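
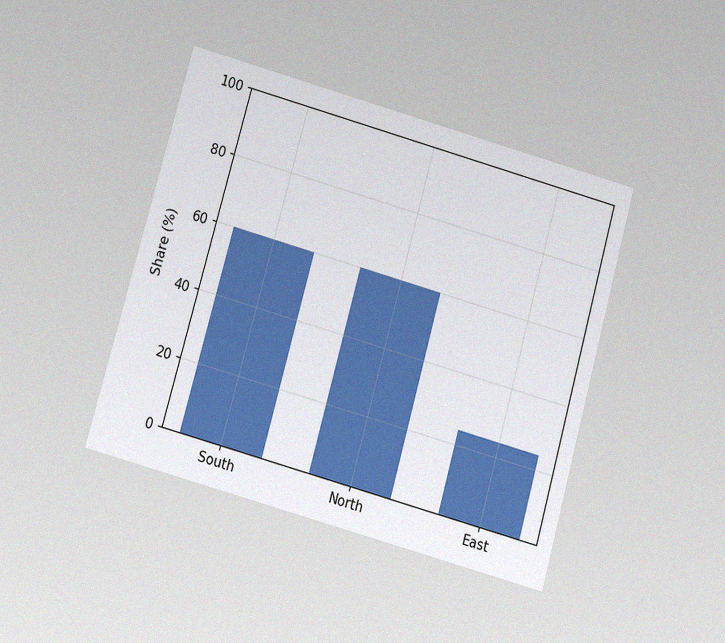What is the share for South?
60%

The chart is tilted about 16° clockwise and viewed at a slight angle, with some photo noise. Reading along the chart's y-axis, the South bar reaches 60%.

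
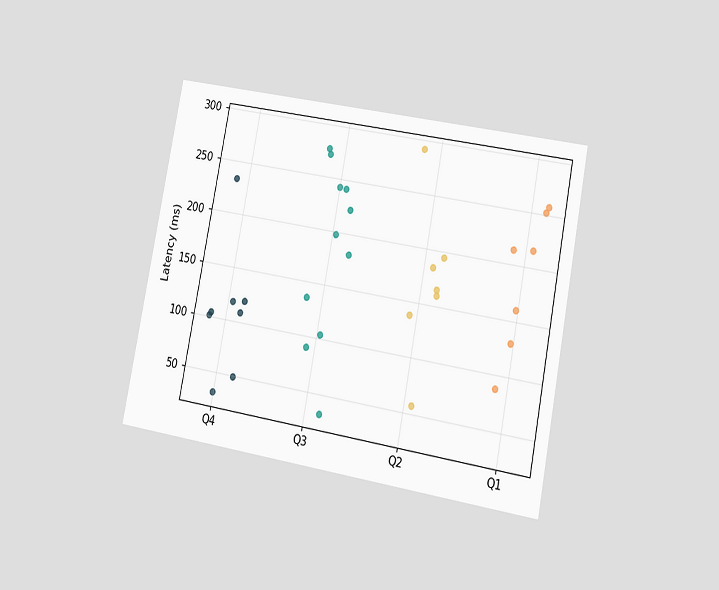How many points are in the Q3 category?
The chart is tilted about 11° clockwise and viewed at a slight angle. Counting the markers in the Q3 column gives 11.

11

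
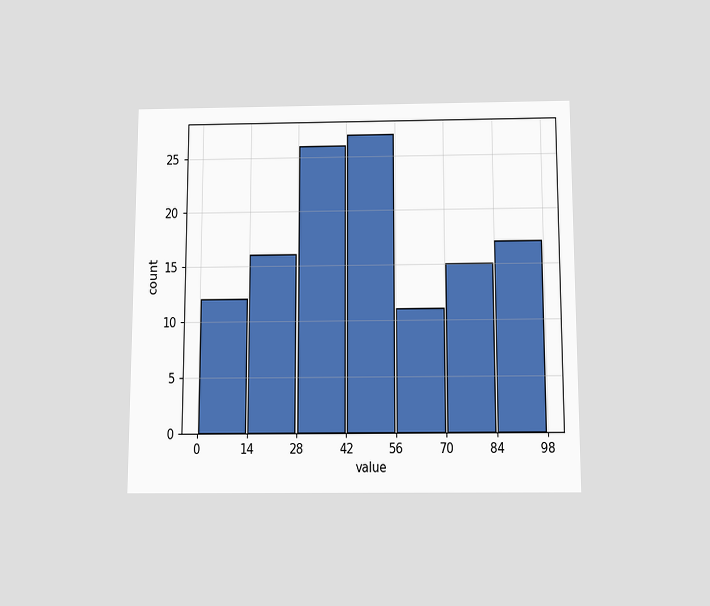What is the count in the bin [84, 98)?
17

The chart is viewed slightly from below. The [84, 98) bin has height 17.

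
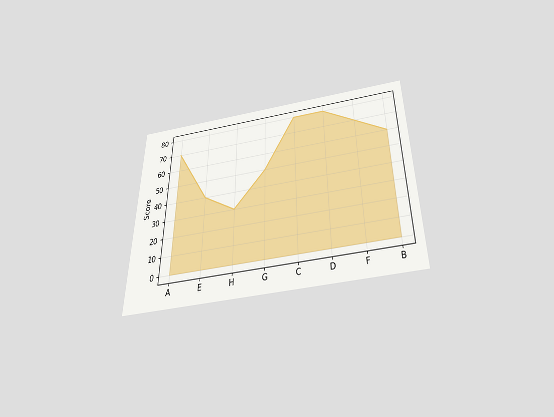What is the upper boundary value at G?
50

The chart is viewed slightly from below. At G the upper boundary is at 50.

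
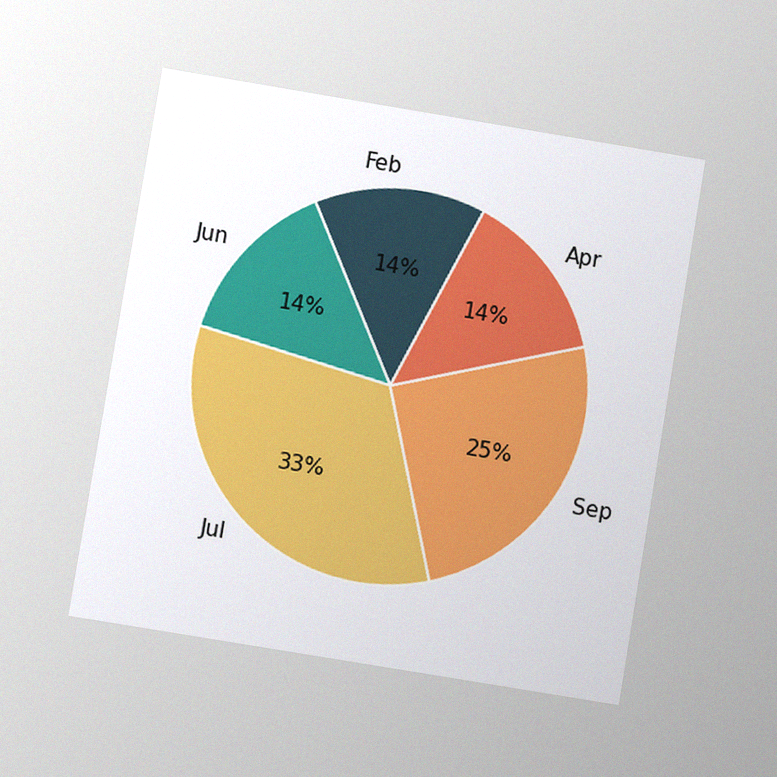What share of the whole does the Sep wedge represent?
25%

The chart is tilted about 9° clockwise and viewed at a slight angle, with some photo noise. The Sep slice takes up 25% of the pie.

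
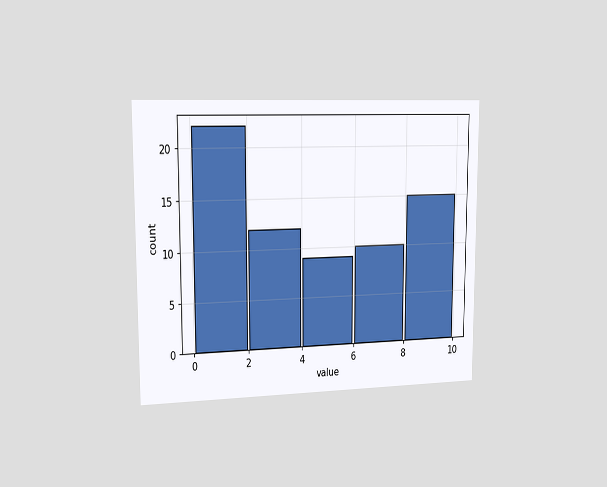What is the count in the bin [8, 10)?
15

The chart is viewed slightly from the left. The [8, 10) bin has height 15.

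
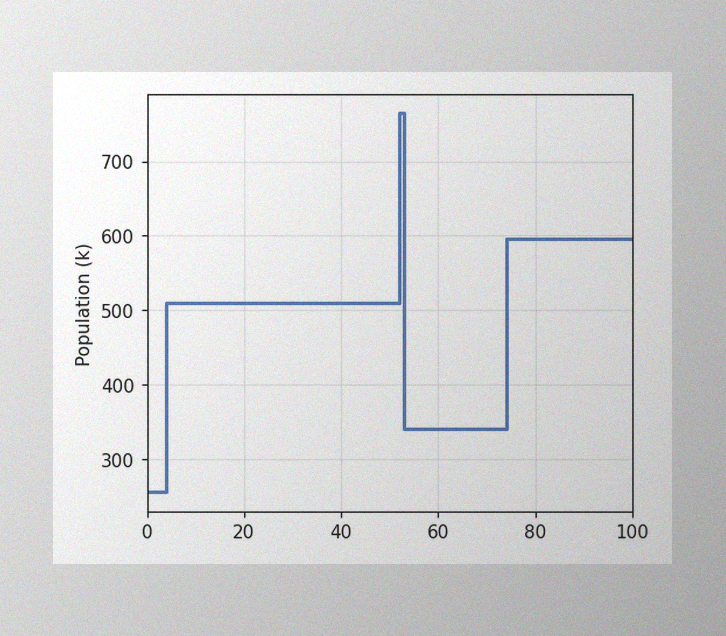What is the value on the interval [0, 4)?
The image has some photo noise and uneven lighting. On [0, 4) the step sits at 255k.

255k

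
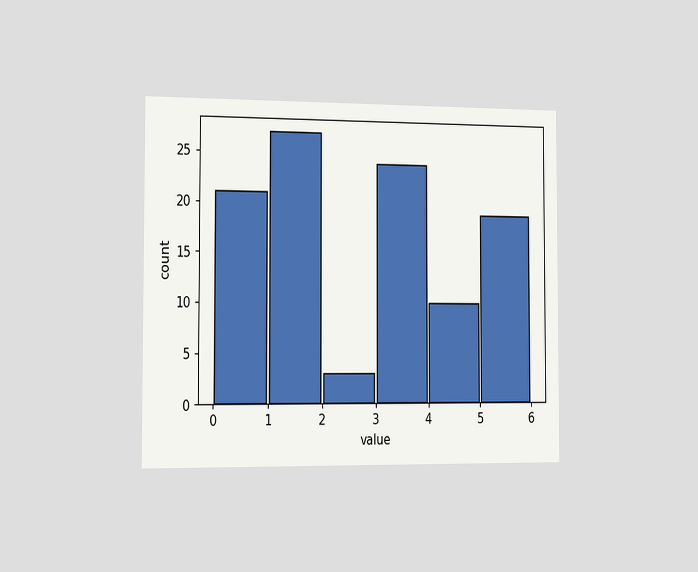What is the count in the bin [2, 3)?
The chart is viewed slightly from the left. The [2, 3) bin has height 3.

3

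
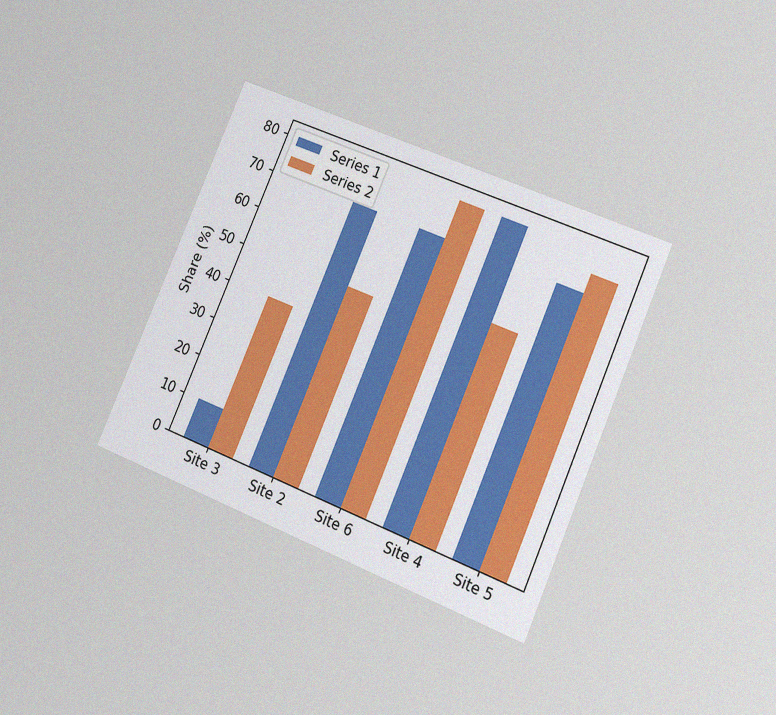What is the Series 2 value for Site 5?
The chart is tilted about 23° clockwise and viewed at a slight angle, with some photo noise. The Series 2 bar at Site 5 reaches 75% on the y-axis.

75%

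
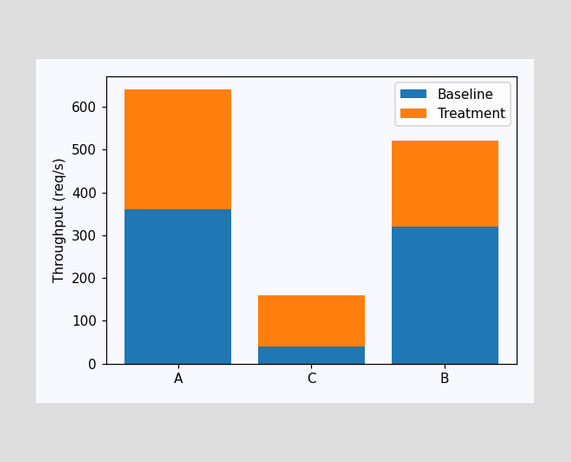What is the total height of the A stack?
640req/s

The A stack's top reaches 640req/s on the y-axis.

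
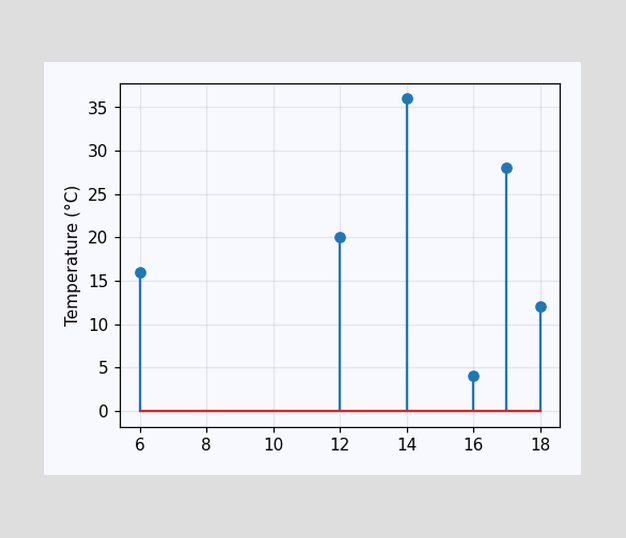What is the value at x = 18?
12°C

The stem at x=18 reaches 12°C.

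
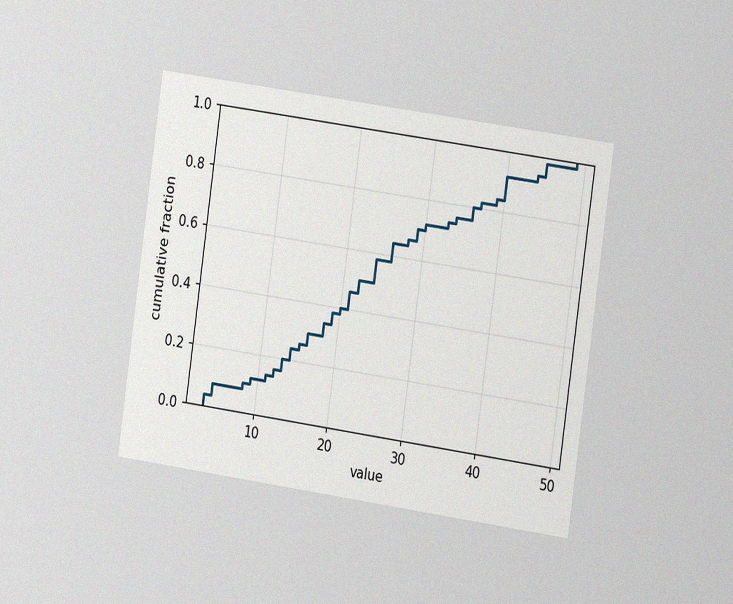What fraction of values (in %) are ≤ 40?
The chart is tilted about 8° clockwise and viewed slightly from the right, with some photo noise. At x=40 the ECDF step is at 92%.

92%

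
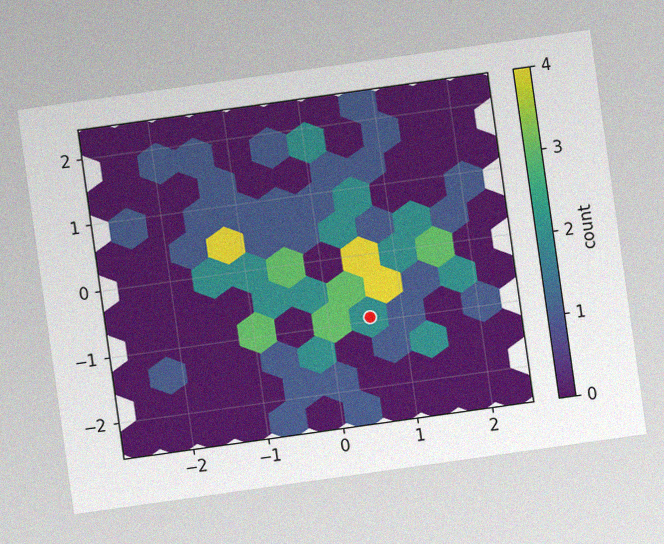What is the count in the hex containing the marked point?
2

The chart is tilted about 8° counter-clockwise, with some photo noise. The marked hex reads 2 on the colorbar.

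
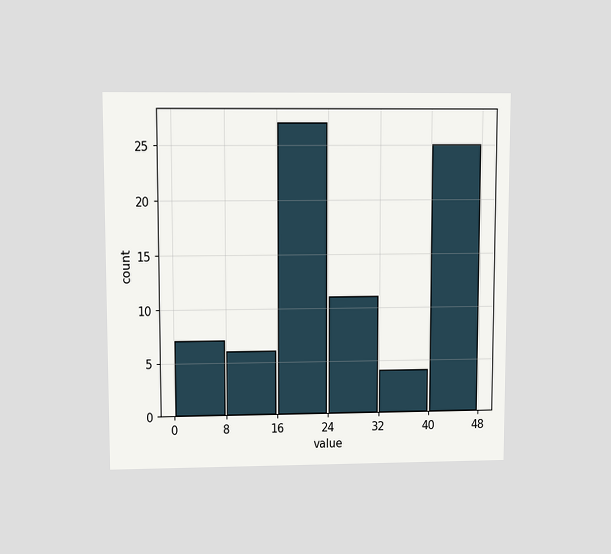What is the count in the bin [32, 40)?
The chart is viewed at a slight angle. The [32, 40) bin has height 4.

4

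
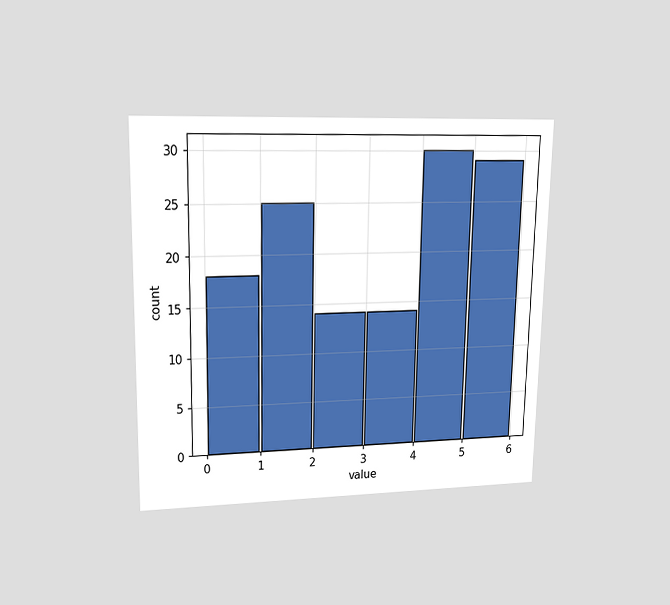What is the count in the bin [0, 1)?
18

The chart is viewed at a slight angle. The [0, 1) bin has height 18.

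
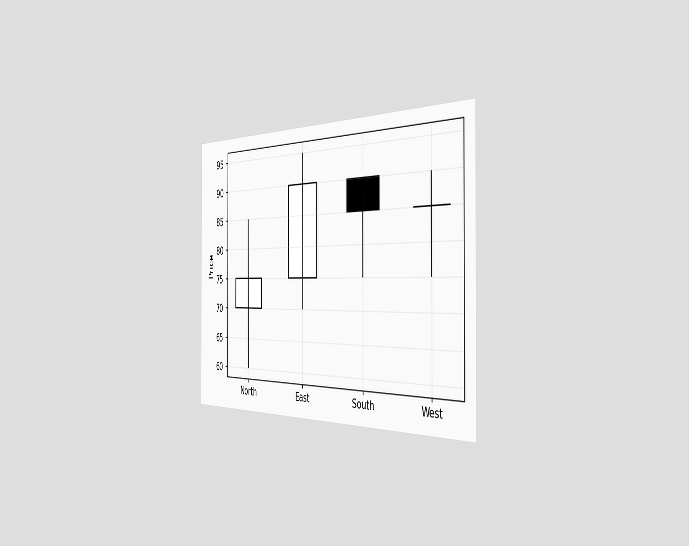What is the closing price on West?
85

The chart is viewed slightly from the right. The West candle closes at 85.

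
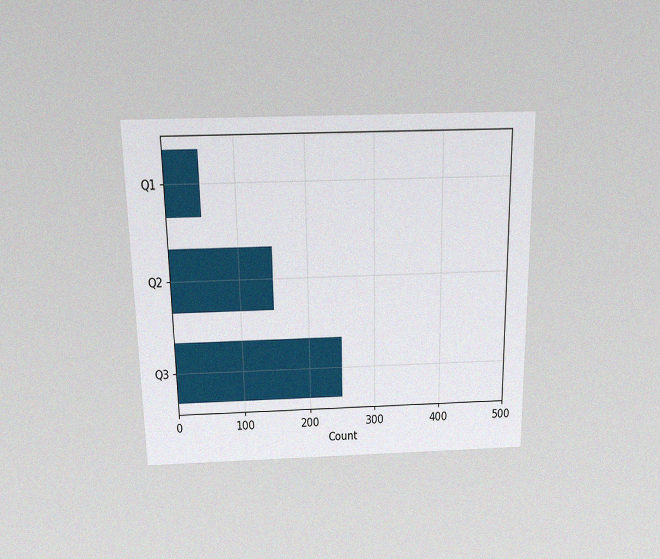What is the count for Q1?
The chart is viewed slightly from above, with some photo noise. Reading along the chart's x-axis, the Q1 bar reaches 50.

50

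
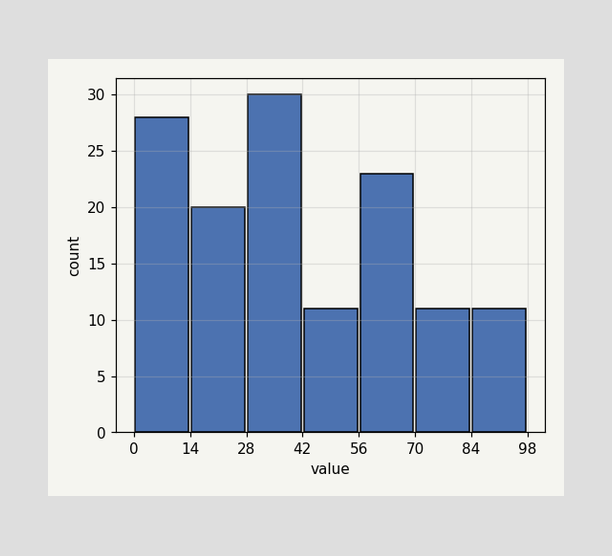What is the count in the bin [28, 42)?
30

The [28, 42) bin has height 30.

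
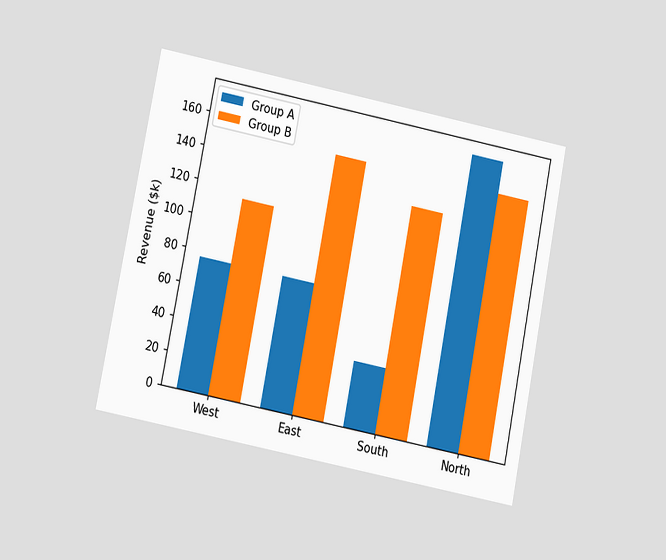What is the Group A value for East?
The chart is tilted about 11° clockwise and viewed at a slight angle. The Group A bar at East reaches $76k on the y-axis.

$76k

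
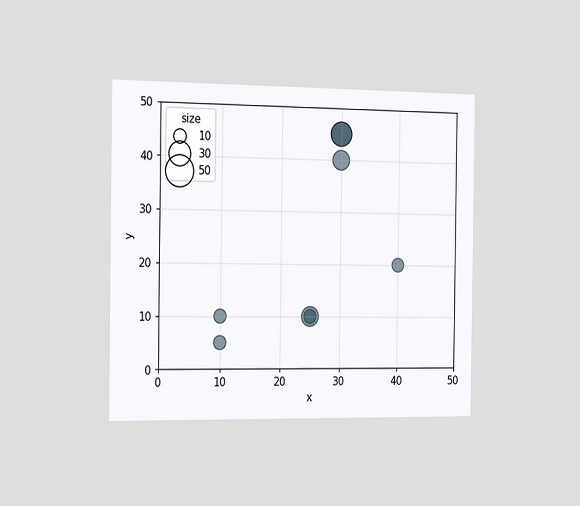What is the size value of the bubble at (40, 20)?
The chart is viewed slightly from the left. Matching the bubble at (40, 20) against the size legend gives 10.

10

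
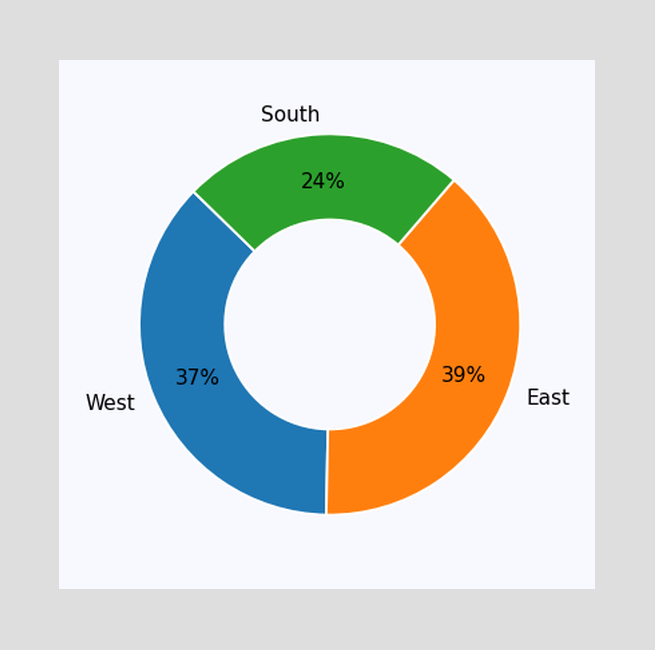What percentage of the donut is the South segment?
The South segment takes up 24% of the ring.

24%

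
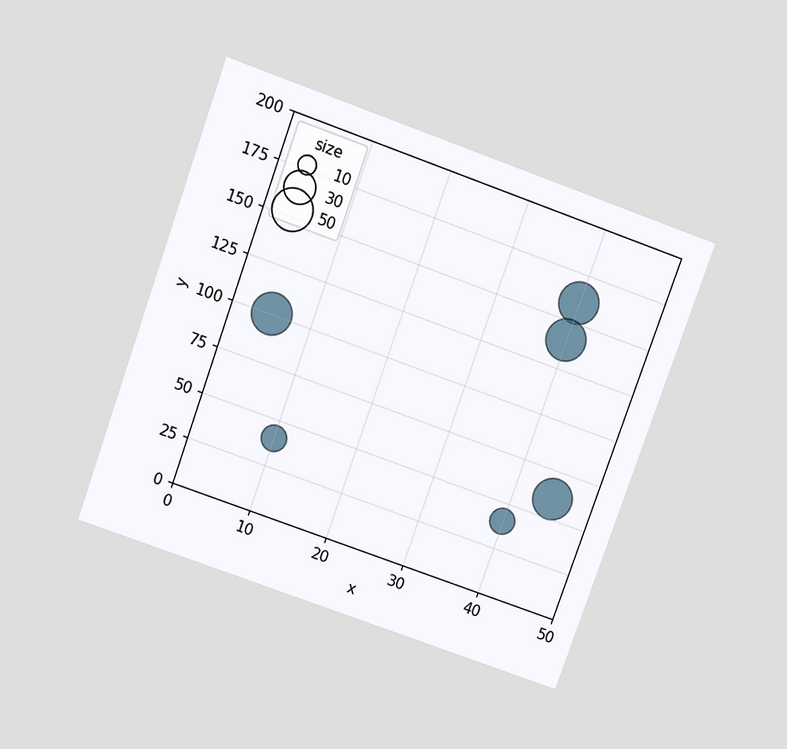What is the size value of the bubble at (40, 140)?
50

The chart is tilted about 20° clockwise and viewed slightly from above. Matching the bubble at (40, 140) against the size legend gives 50.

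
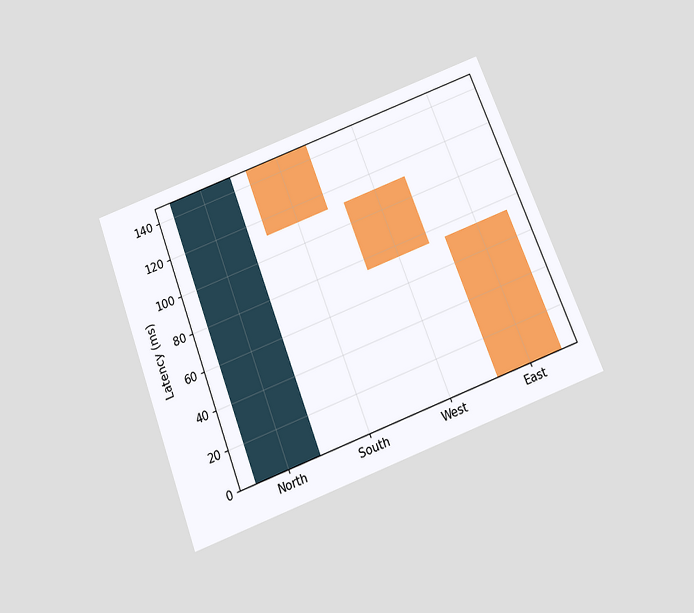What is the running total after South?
The chart is tilted about 21° counter-clockwise and viewed slightly from below. After South the running total reaches 111ms.

111ms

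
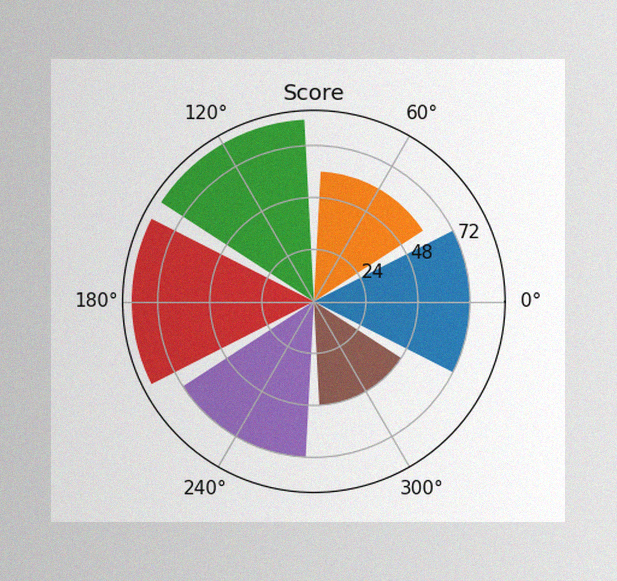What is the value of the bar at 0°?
72

The image has some photo noise and uneven lighting. The bar at 0° reaches 72 on the radial axis.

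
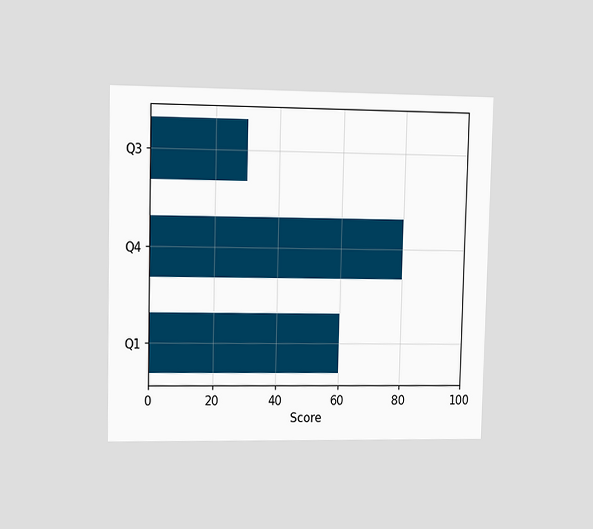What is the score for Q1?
60

The chart is viewed at a slight angle. Reading along the chart's x-axis, the Q1 bar reaches 60.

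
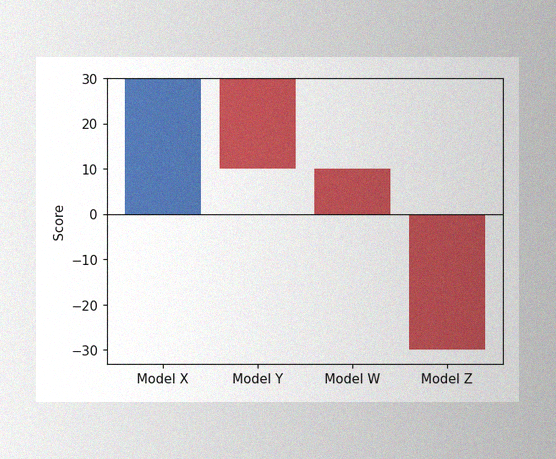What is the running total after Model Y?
10

The image has some photo noise and uneven lighting. After Model Y the running total reaches 10.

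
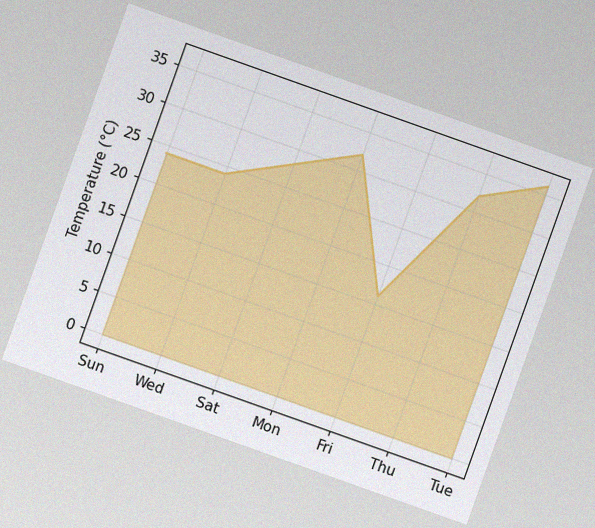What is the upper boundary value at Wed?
The chart is tilted about 20° clockwise, with some photo noise. At Wed the upper boundary is at 24°C.

24°C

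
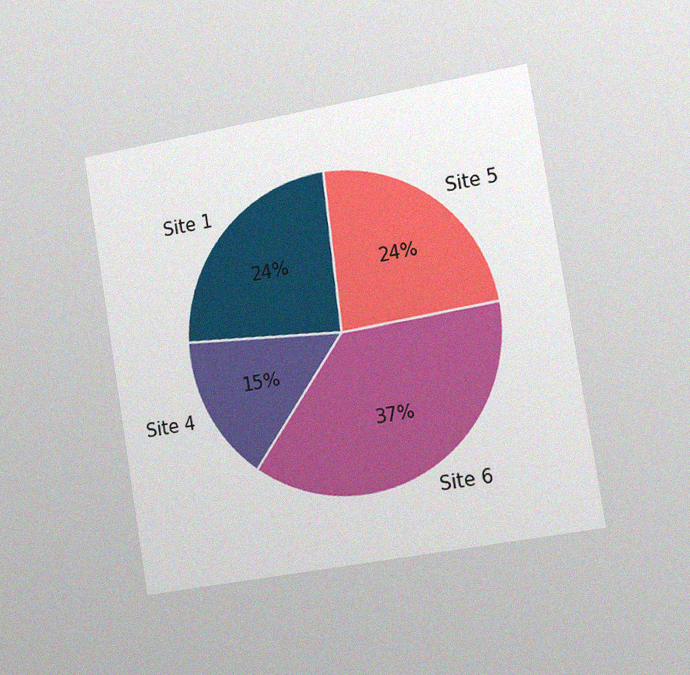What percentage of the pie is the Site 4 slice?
The chart is tilted about 9° counter-clockwise and viewed slightly from the right, with some photo noise. The Site 4 slice takes up 15% of the pie.

15%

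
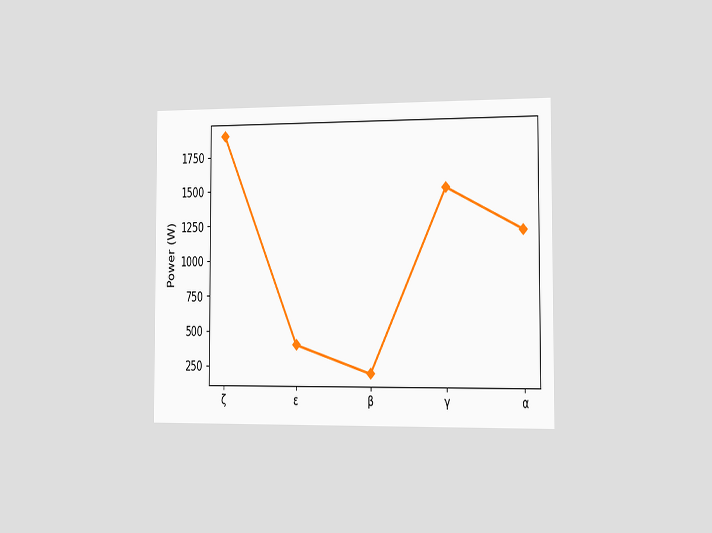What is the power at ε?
400W

The chart is viewed slightly from the right. At ε, the line is at 400W.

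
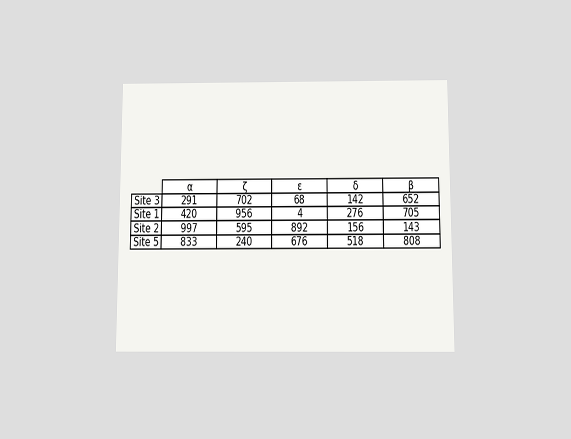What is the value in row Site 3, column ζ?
702

The chart is viewed slightly from below. The (Site 3, ζ) cell reads 702.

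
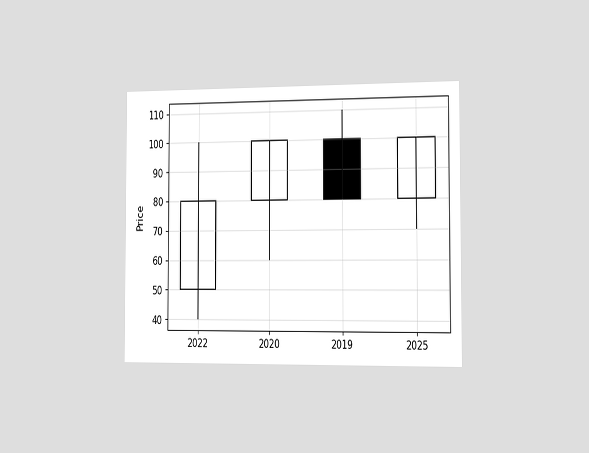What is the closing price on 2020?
100

The chart is viewed slightly from the right. The 2020 candle closes at 100.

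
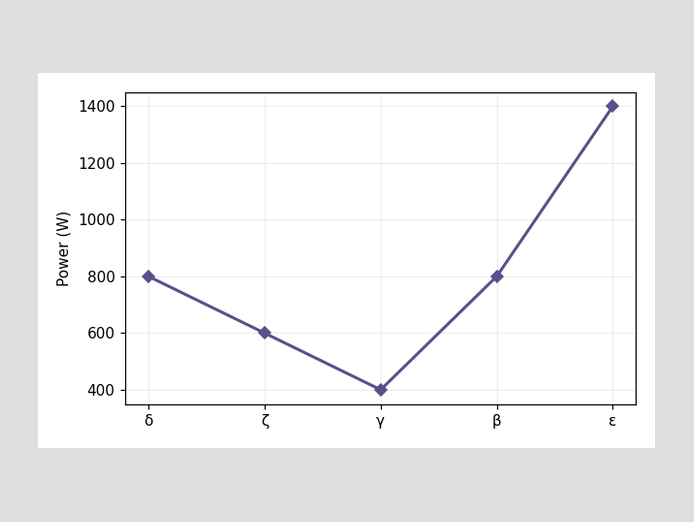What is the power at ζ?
At ζ, the line is at 600W.

600W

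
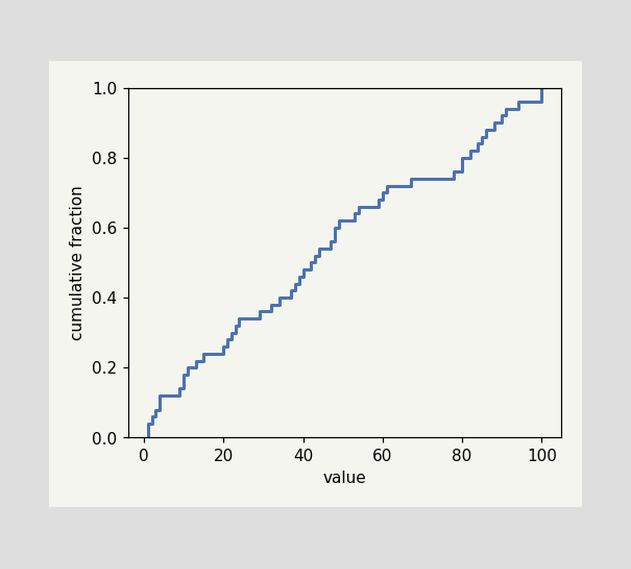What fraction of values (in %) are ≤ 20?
26%

At x=20 the ECDF step is at 26%.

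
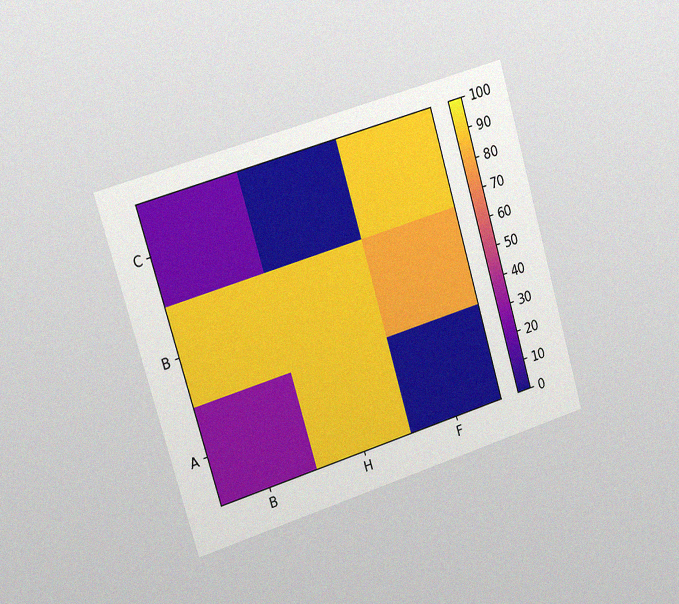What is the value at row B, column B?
The chart is tilted about 16° counter-clockwise and viewed slightly from the left, with some photo noise. Matching cell (B, B) against the colorbar gives 90.

90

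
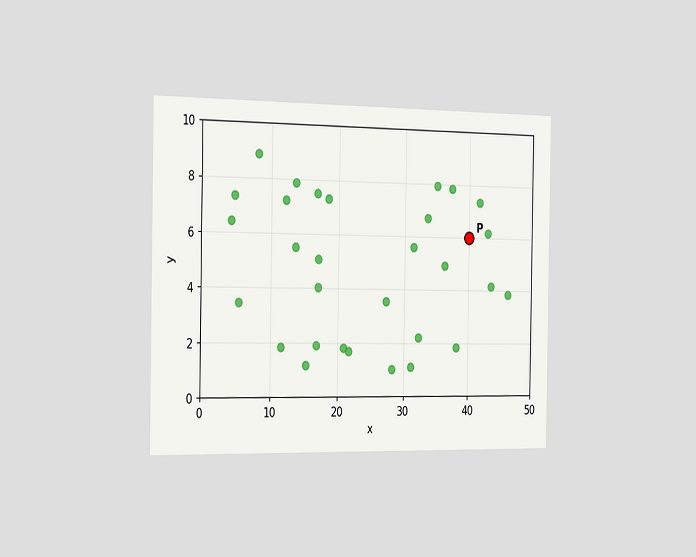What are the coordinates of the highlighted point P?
The chart is viewed slightly from the left. Following the gridlines from P to each axis, P sits at (40, 6).

(40, 6)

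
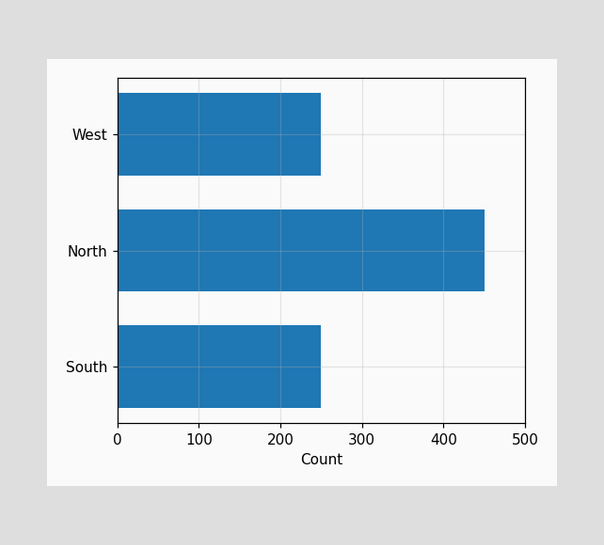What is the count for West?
250

Reading along the chart's x-axis, the West bar reaches 250.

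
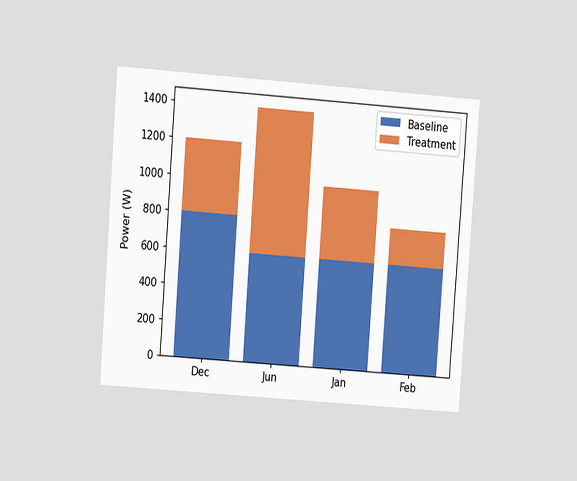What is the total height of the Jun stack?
The chart is tilted about 4° clockwise and viewed at a slight angle. The Jun stack's top reaches 1400W on the y-axis.

1400W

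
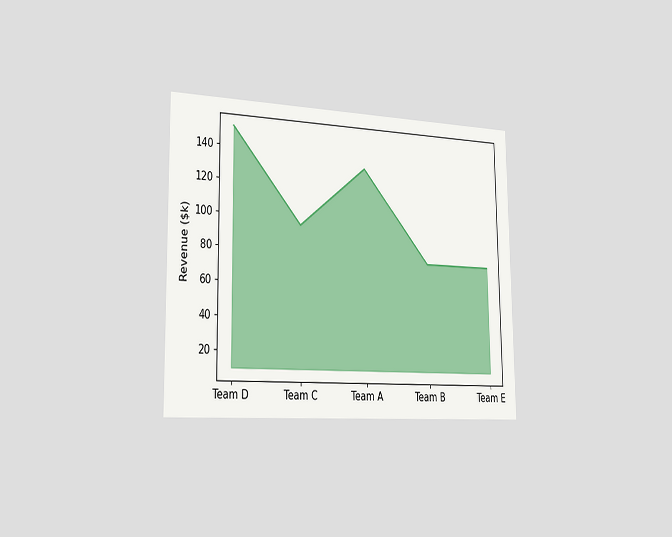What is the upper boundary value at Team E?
$76k

The chart is viewed slightly from the left. At Team E the upper boundary is at $76k.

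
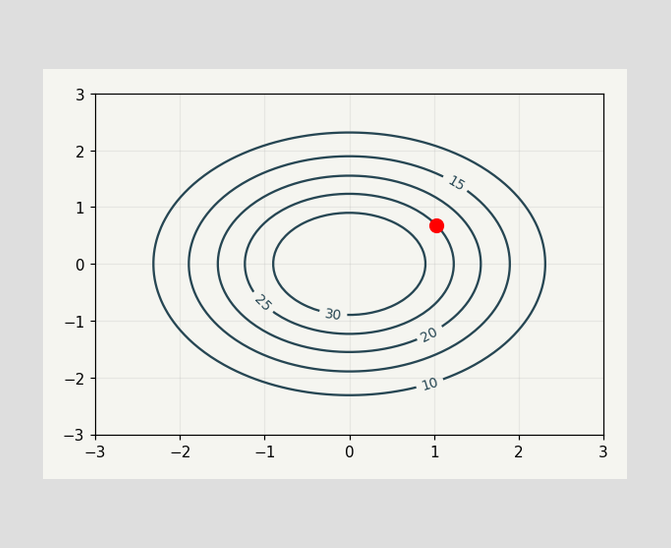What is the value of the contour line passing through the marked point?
The marked point sits on the contour labelled 25.

25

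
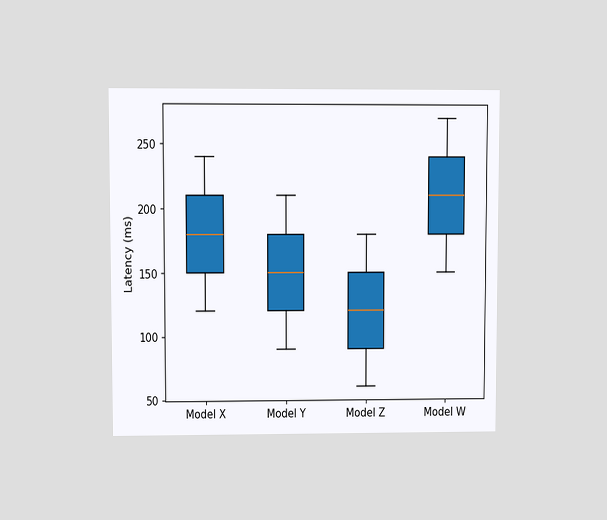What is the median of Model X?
180ms

The chart is viewed at a slight angle. The median line in the Model X box sits at 180ms.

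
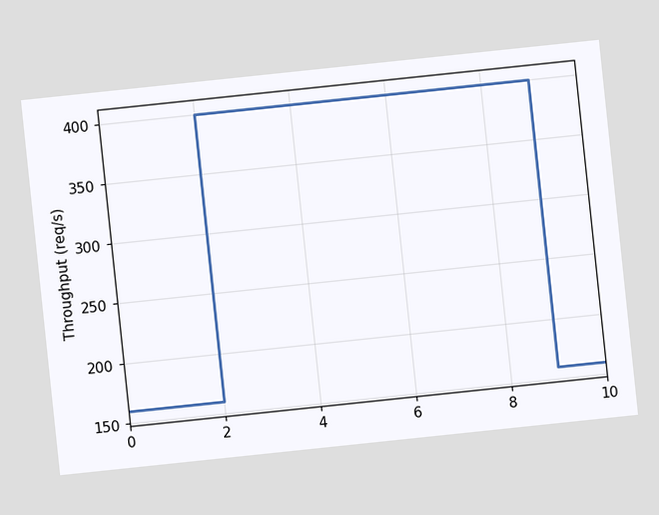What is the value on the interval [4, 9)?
The chart is tilted about 6° counter-clockwise. On [4, 9) the step sits at 400req/s.

400req/s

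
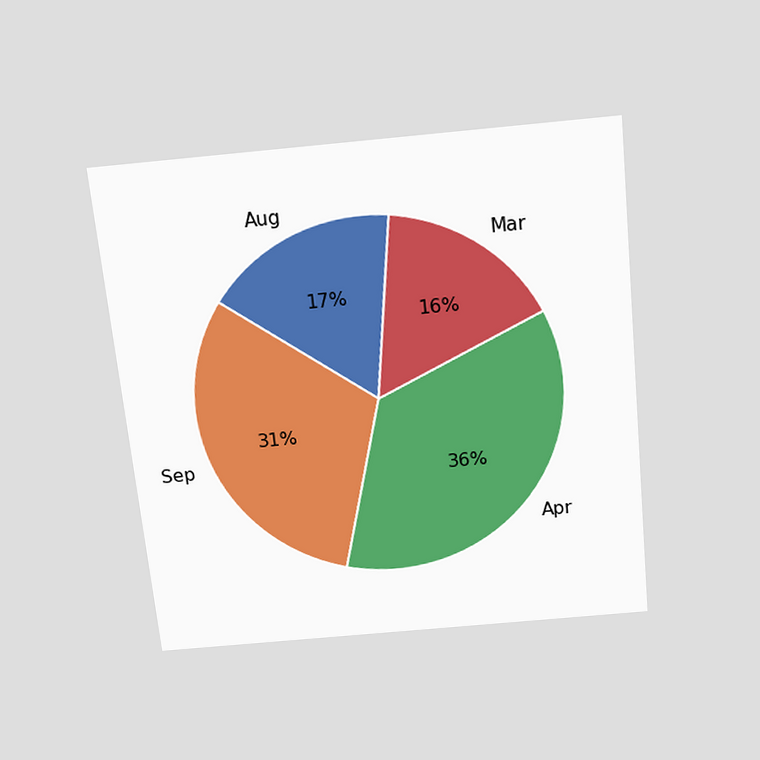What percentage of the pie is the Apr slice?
36%

The chart is tilted about 6° counter-clockwise and viewed slightly from above. The Apr slice takes up 36% of the pie.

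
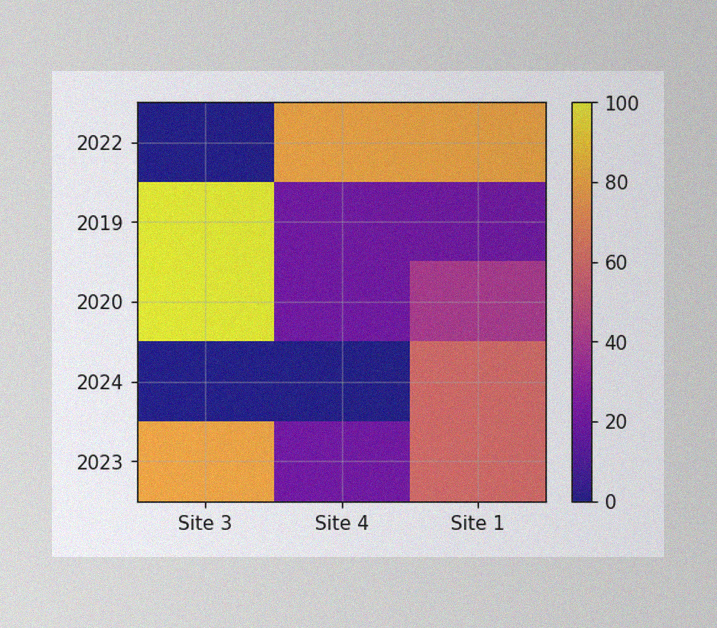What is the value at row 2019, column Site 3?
100

The image has some photo noise and uneven lighting. Matching cell (2019, Site 3) against the colorbar gives 100.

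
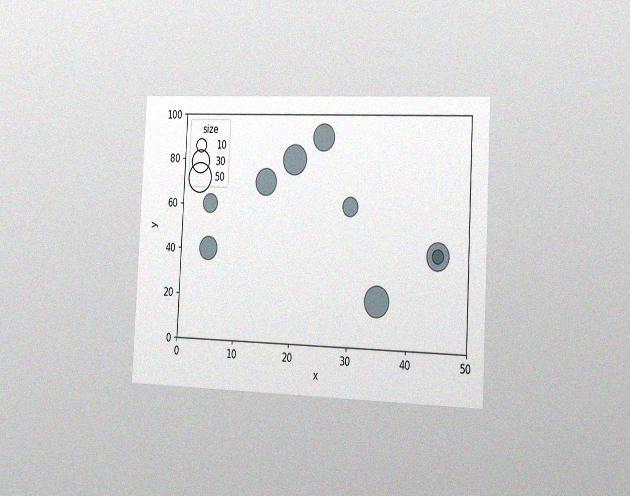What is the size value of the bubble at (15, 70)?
The chart is tilted about 3° clockwise and viewed slightly from the right, with some photo noise. Matching the bubble at (15, 70) against the size legend gives 40.

40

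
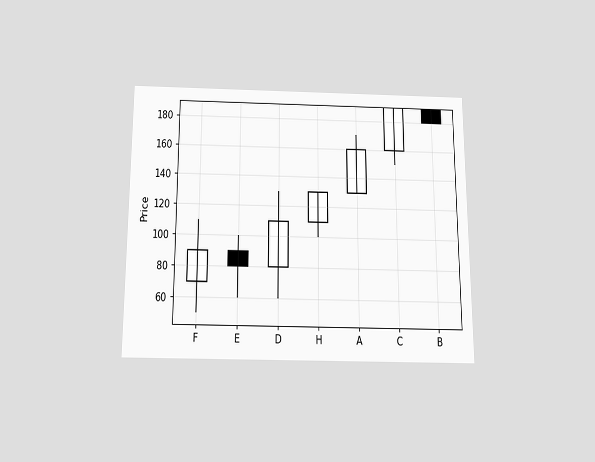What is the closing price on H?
The chart is viewed slightly from below. The H candle closes at 130.

130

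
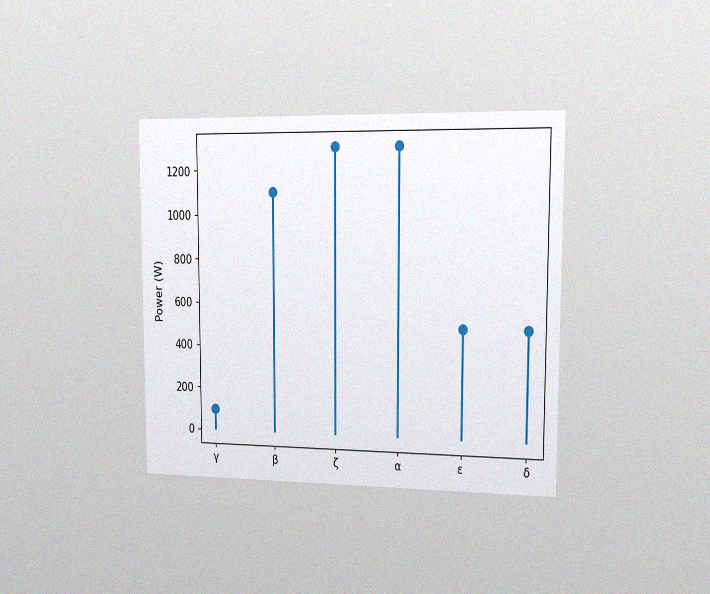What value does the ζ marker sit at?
The chart is viewed slightly from the right, with some photo noise. The ζ marker sits at 1300W.

1300W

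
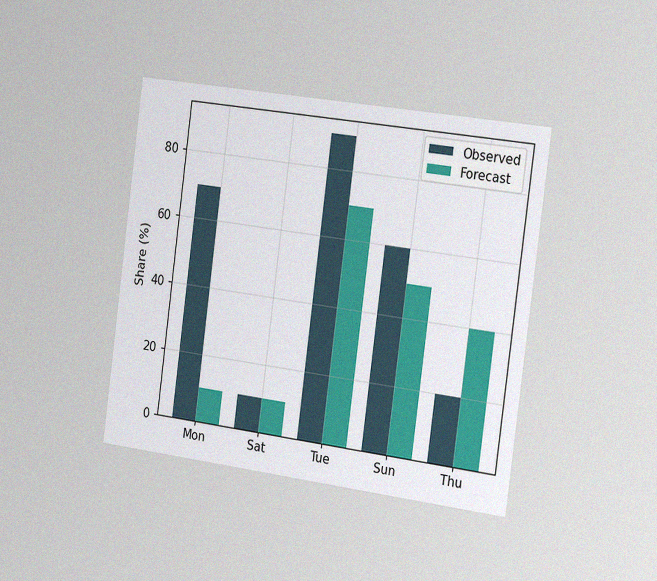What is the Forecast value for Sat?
The chart is tilted about 7° clockwise and viewed slightly from the right, with some photo noise. The Forecast bar at Sat reaches 10% on the y-axis.

10%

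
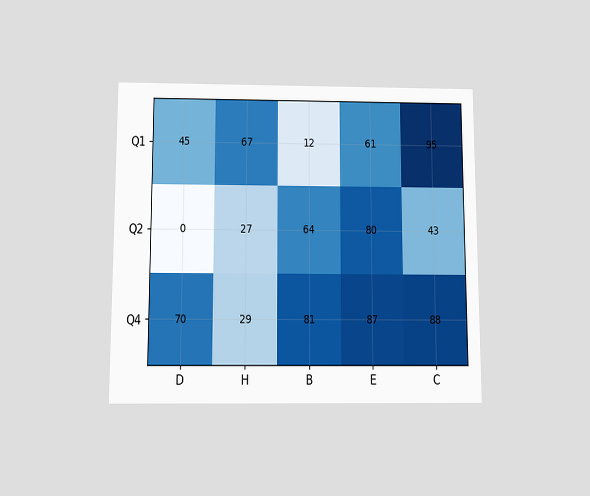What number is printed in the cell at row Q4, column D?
70

The chart is viewed slightly from below. The (Q4, D) cell reads 70.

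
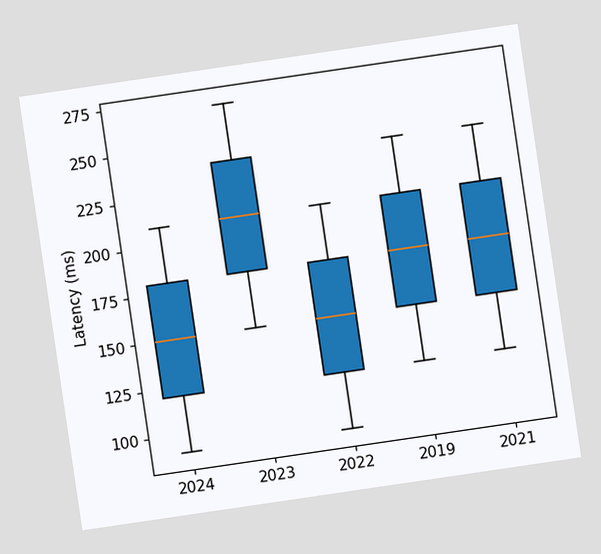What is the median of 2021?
180ms

The chart is tilted about 8° counter-clockwise. The median line in the 2021 box sits at 180ms.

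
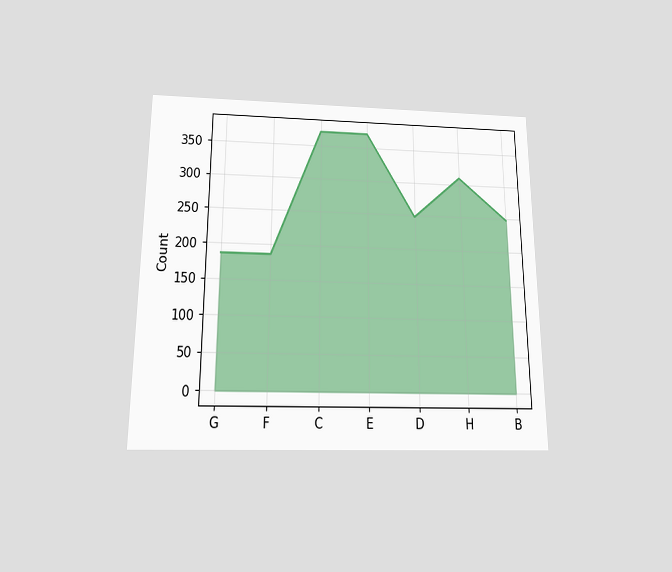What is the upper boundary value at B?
248

The chart is viewed slightly from below. At B the upper boundary is at 248.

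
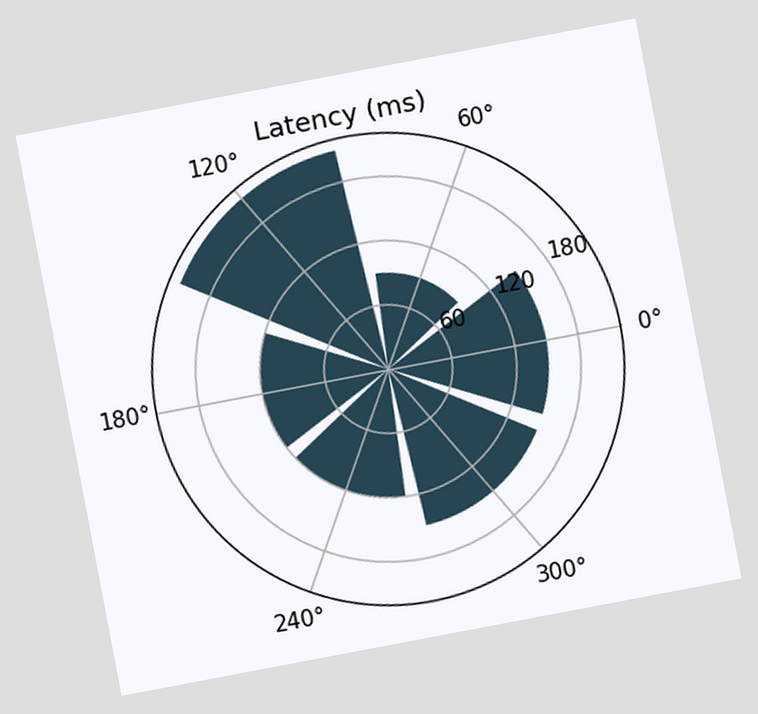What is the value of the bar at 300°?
150ms

The chart is tilted about 11° counter-clockwise. The bar at 300° reaches 150ms on the radial axis.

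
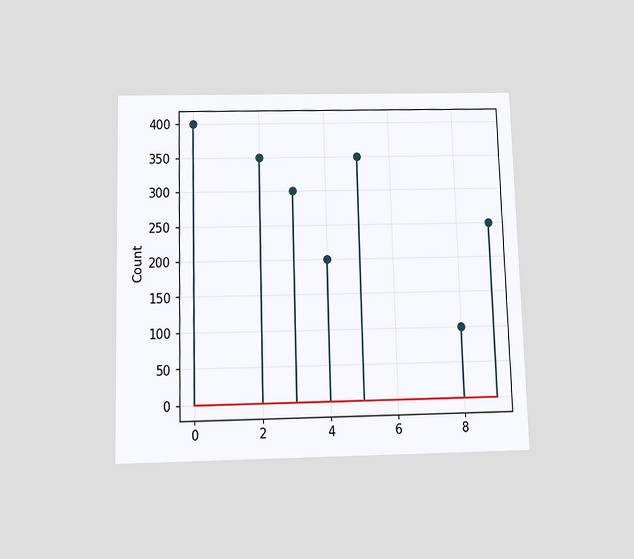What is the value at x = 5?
350

The chart is viewed slightly from below. The stem at x=5 reaches 350.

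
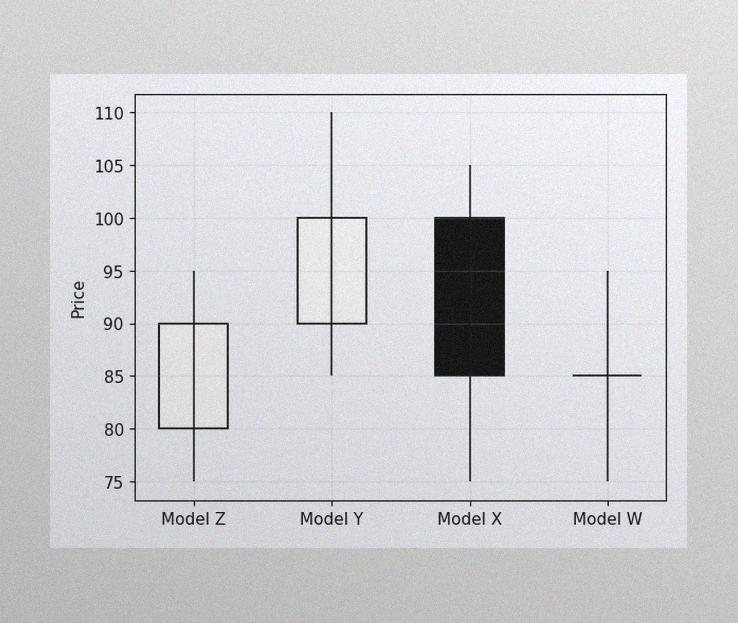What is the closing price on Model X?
The image has some photo noise and uneven lighting. The Model X candle closes at 85.

85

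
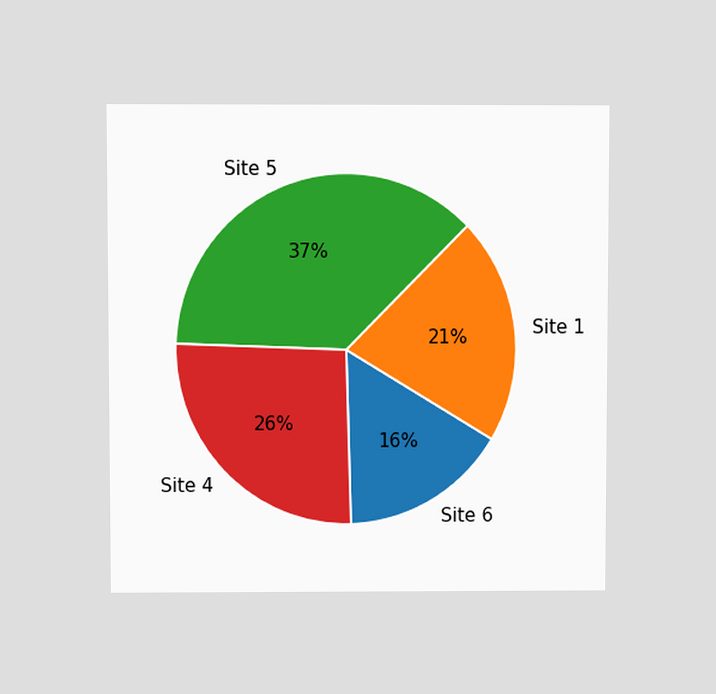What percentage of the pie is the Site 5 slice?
37%

The chart is viewed at a slight angle. The Site 5 slice takes up 37% of the pie.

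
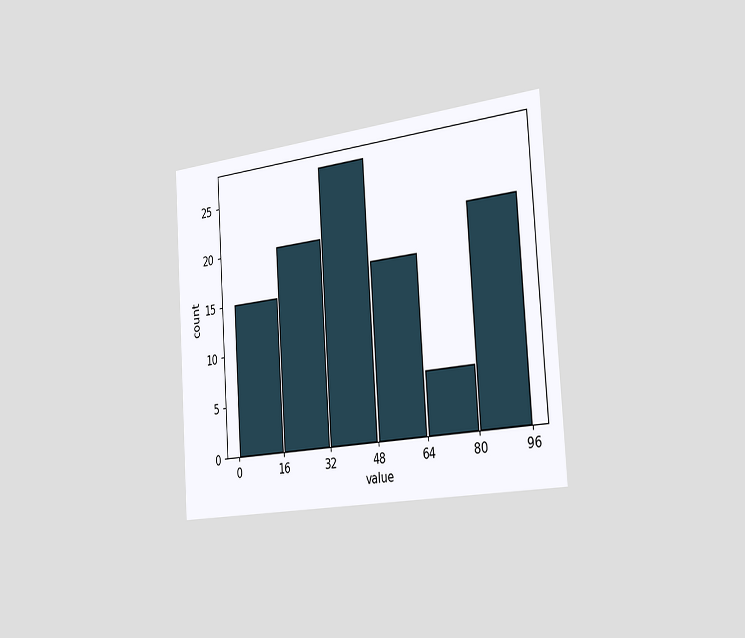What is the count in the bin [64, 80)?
The chart is tilted about 4° counter-clockwise and viewed slightly from the right. The [64, 80) bin has height 6.

6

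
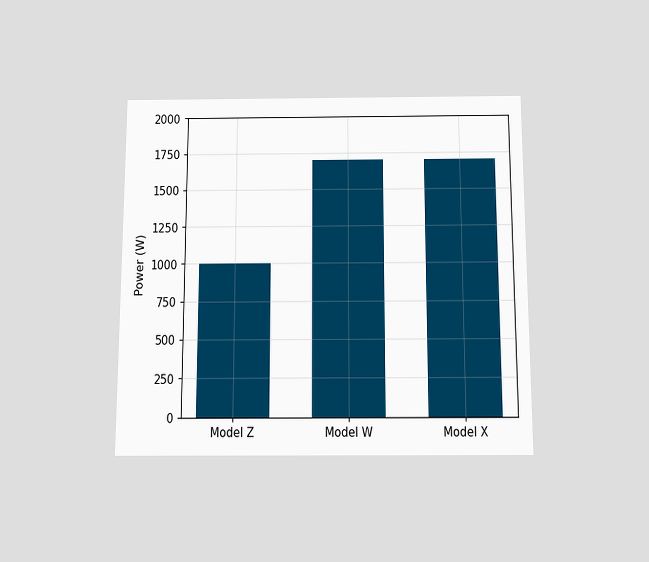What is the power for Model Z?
1000W

The chart is viewed slightly from below. Reading along the chart's y-axis, the Model Z bar reaches 1000W.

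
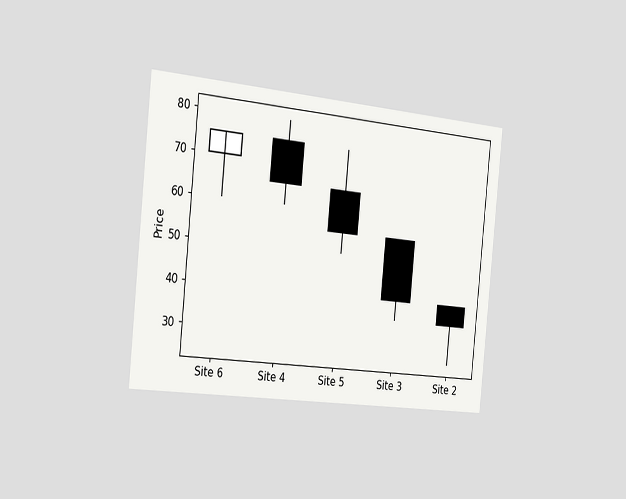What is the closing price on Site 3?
The chart is tilted about 6° clockwise and viewed slightly from the left. The Site 3 candle closes at 40.

40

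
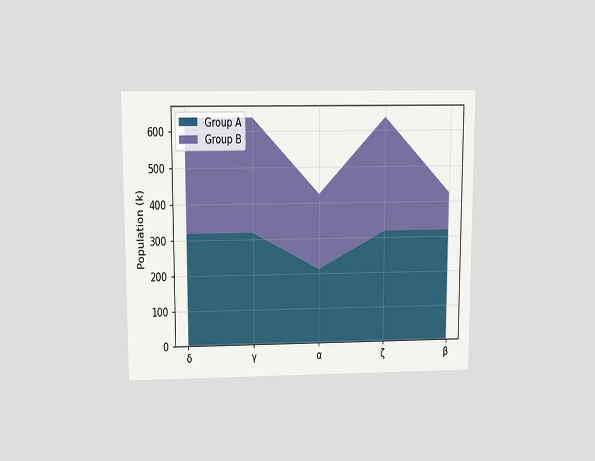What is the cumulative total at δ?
The chart is viewed slightly from above. The stacked total at δ reaches 636k.

636k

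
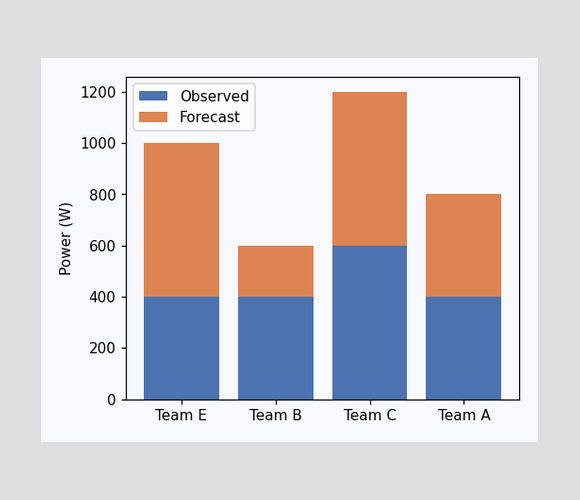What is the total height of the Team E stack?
1000W

The Team E stack's top reaches 1000W on the y-axis.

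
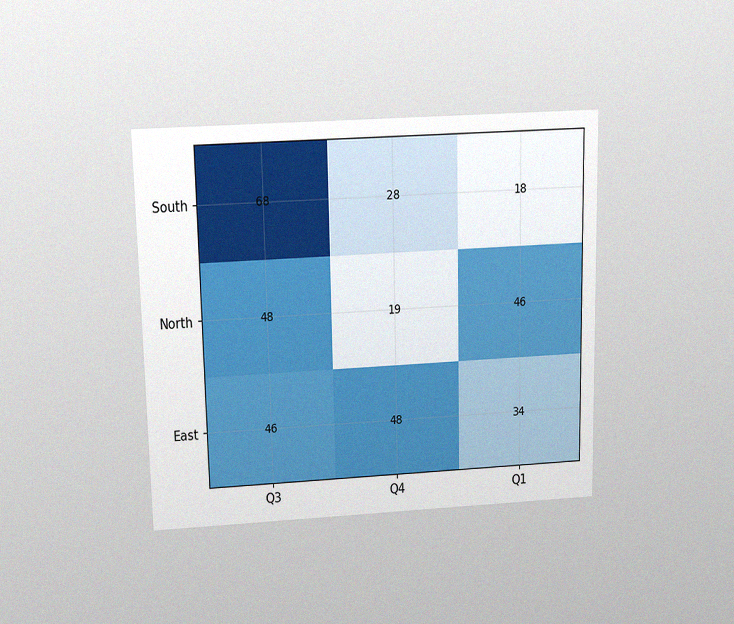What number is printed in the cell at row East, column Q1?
The chart is viewed slightly from above, with some photo noise. The (East, Q1) cell reads 34.

34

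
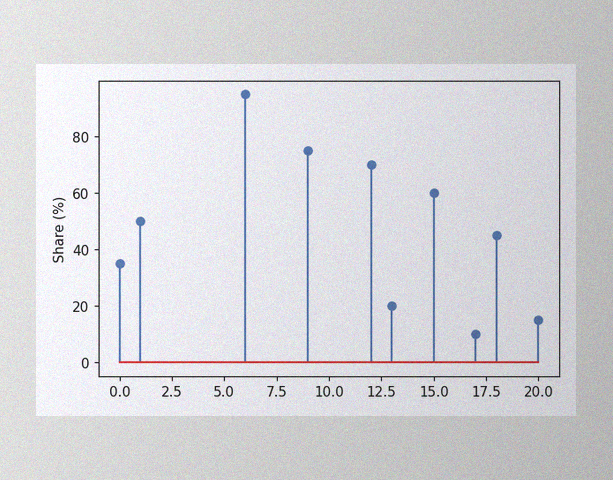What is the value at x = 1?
The image has some photo noise and uneven lighting. The stem at x=1 reaches 50%.

50%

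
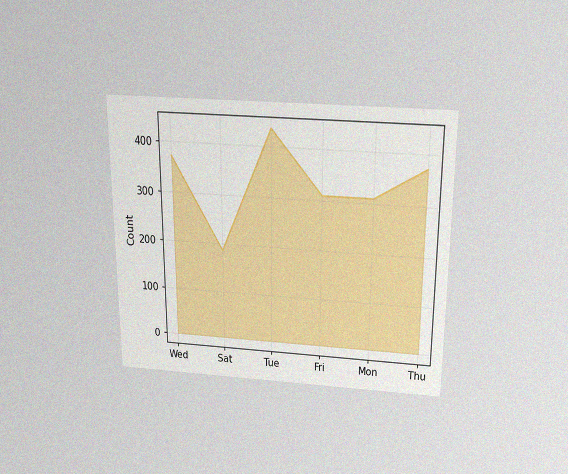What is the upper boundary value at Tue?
434

The chart is viewed slightly from above, with some photo noise. At Tue the upper boundary is at 434.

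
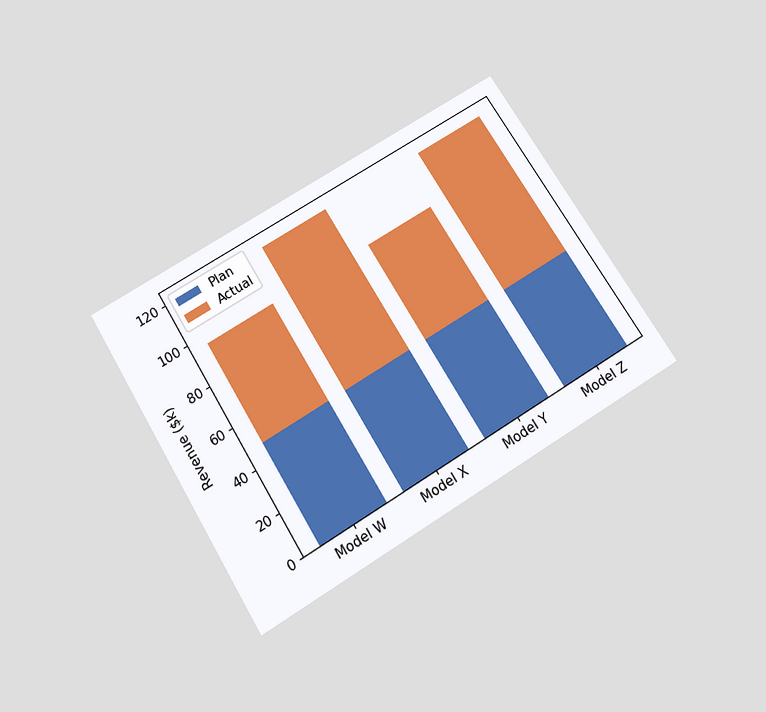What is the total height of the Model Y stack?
$96k

The chart is tilted about 32° counter-clockwise and viewed slightly from below. The Model Y stack's top reaches $96k on the y-axis.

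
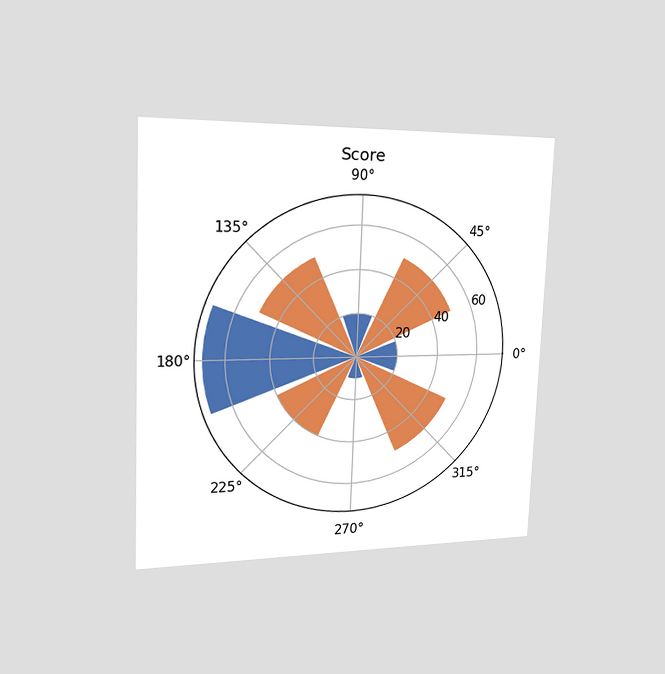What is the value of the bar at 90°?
20

The chart is tilted about 2° clockwise and viewed slightly from the left. The bar at 90° reaches 20 on the radial axis.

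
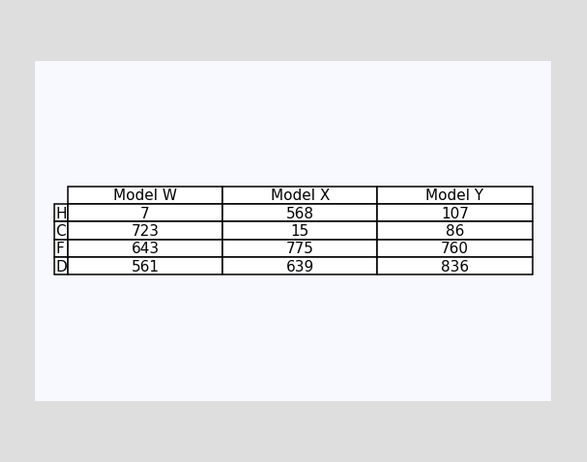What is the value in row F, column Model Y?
The (F, Model Y) cell reads 760.

760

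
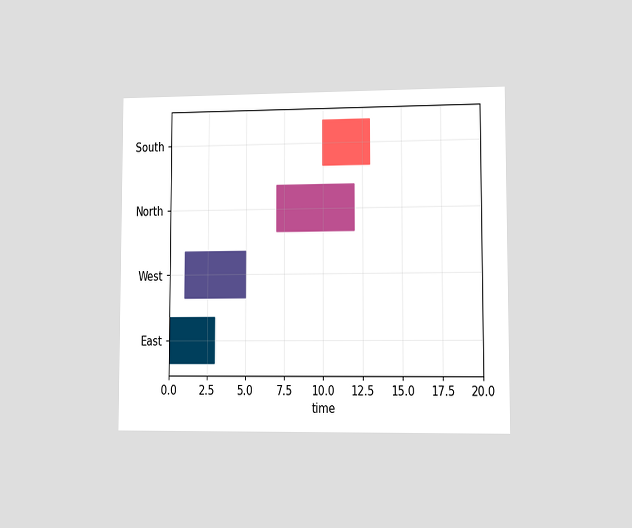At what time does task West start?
The chart is viewed at a slight angle. The West bar begins at t=1.

1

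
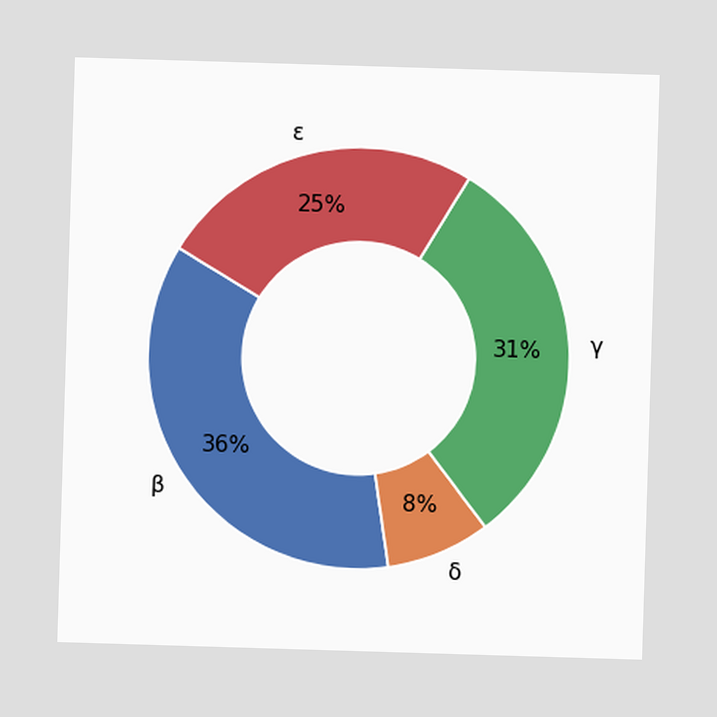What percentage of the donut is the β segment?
The β segment takes up 36% of the ring.

36%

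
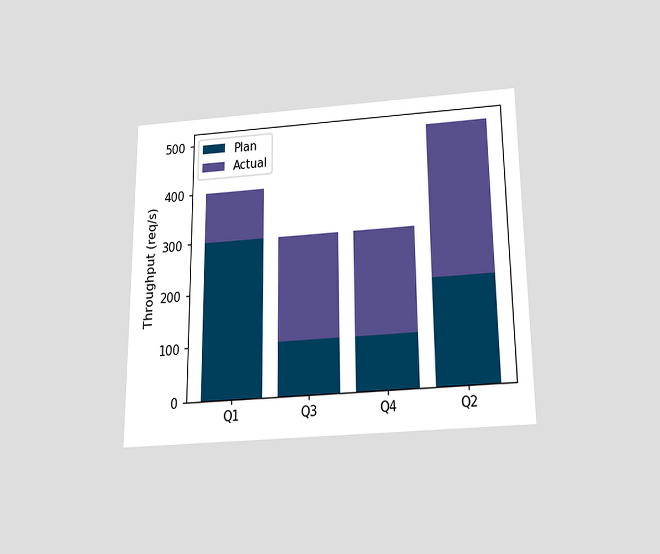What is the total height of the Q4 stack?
The chart is viewed slightly from below. The Q4 stack's top reaches 300req/s on the y-axis.

300req/s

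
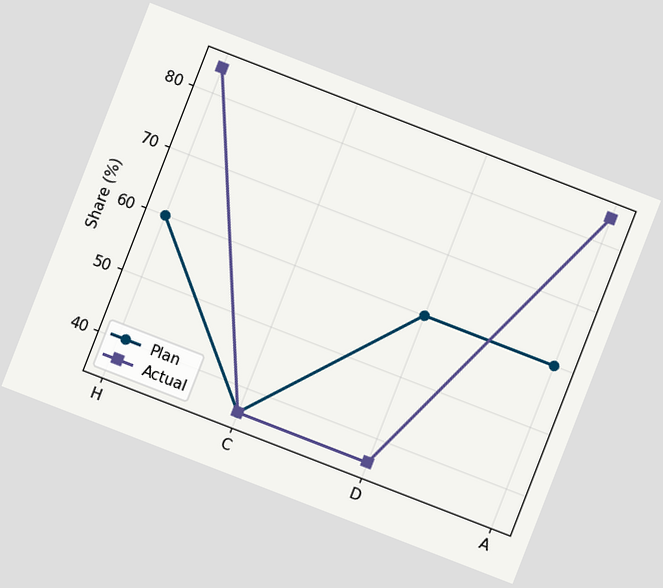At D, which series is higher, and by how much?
The chart is tilted about 21° clockwise. At D, Plan sits above the other line by 24%.

Plan, by 24%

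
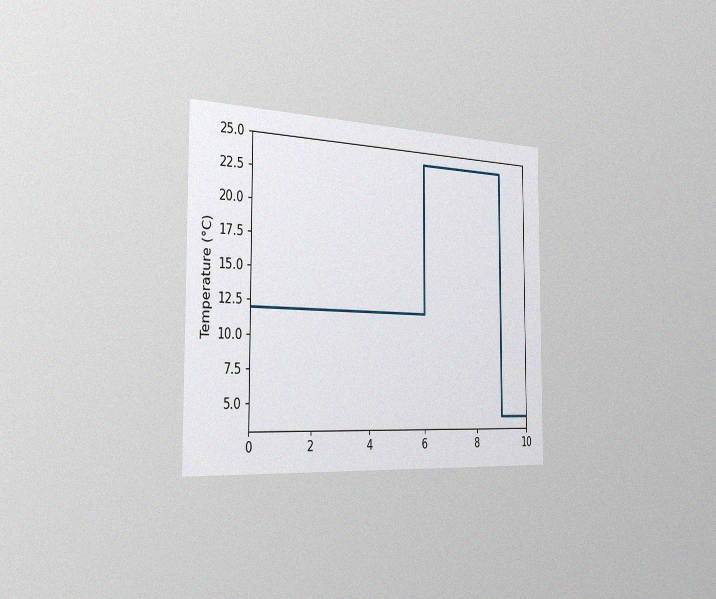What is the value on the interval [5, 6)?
12°C

The chart is viewed slightly from the left, with some photo noise. On [5, 6) the step sits at 12°C.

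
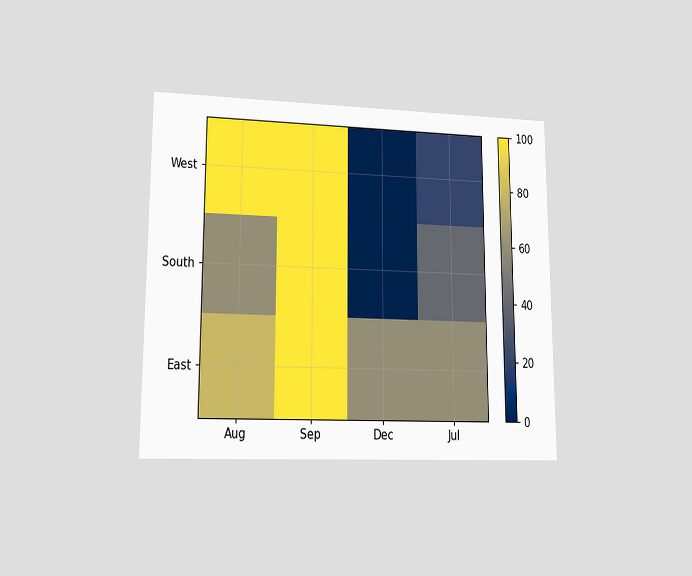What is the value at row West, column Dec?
The chart is viewed at a slight angle. Matching cell (West, Dec) against the colorbar gives 0.

0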